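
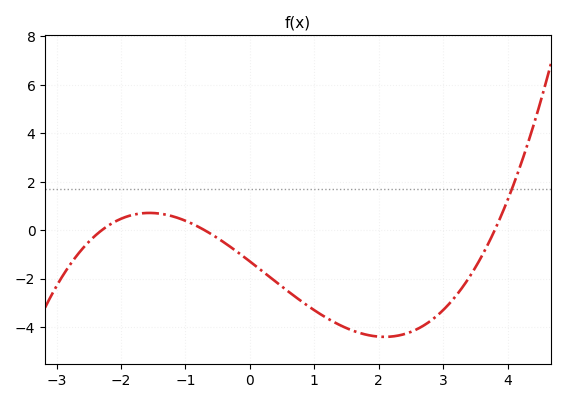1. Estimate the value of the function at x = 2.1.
-4.4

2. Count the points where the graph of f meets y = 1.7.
1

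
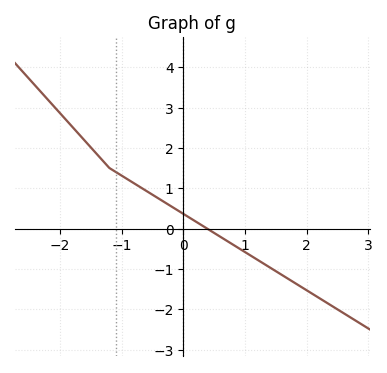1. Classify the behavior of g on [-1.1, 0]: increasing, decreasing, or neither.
decreasing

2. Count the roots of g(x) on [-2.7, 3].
1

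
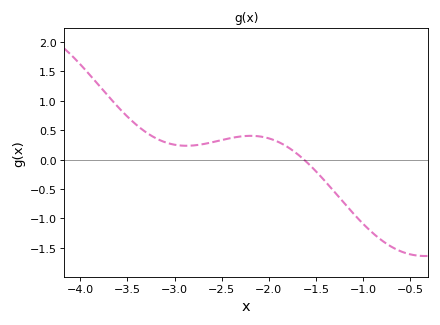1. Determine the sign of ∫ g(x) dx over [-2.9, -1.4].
positive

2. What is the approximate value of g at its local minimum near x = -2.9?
0.25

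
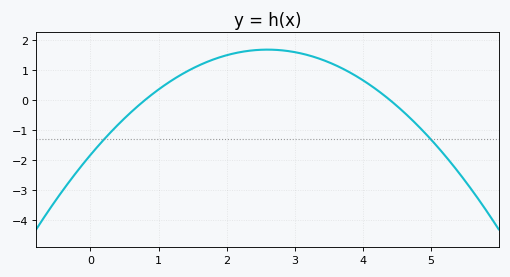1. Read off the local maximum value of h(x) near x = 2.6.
1.7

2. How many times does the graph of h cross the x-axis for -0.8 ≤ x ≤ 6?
2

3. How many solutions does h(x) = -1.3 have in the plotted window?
2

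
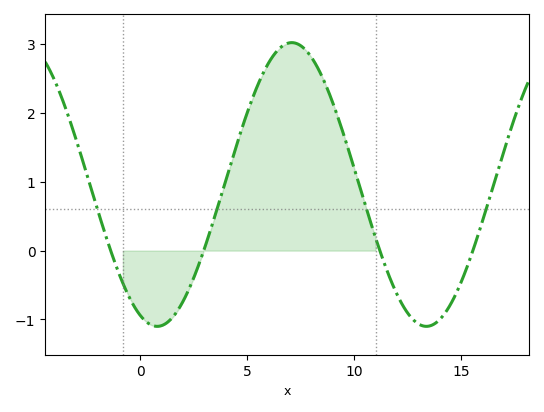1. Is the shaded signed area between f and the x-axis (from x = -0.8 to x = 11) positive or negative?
positive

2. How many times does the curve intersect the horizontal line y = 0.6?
4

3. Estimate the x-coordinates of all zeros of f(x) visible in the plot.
-1.37, 2.97, 11.2, 15.5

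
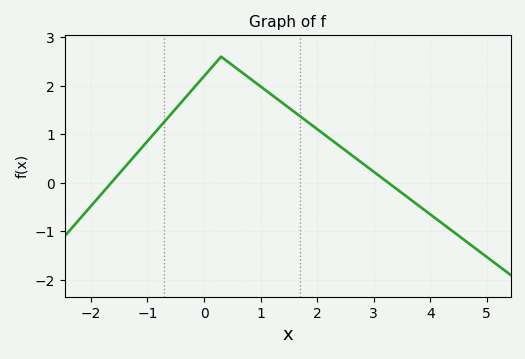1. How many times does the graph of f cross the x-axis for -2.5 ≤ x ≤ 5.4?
2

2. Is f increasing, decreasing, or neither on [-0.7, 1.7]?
neither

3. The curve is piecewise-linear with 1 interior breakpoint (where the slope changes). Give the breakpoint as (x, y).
(0.3, 2.6)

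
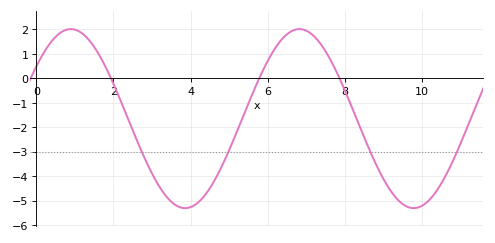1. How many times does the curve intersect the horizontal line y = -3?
4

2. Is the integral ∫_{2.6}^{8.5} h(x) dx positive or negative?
negative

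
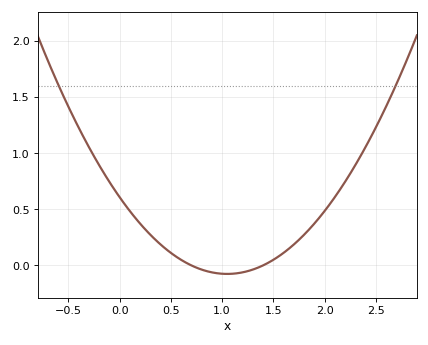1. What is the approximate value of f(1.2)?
-0.05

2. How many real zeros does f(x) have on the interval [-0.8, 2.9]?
2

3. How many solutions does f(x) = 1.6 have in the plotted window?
2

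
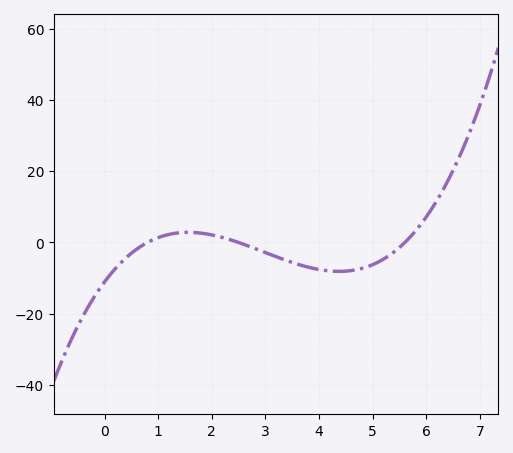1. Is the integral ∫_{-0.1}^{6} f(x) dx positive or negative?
negative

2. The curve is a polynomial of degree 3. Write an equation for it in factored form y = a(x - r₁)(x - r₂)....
y = 0.99(x - 0.8)(x - 2.5)(x - 5.6)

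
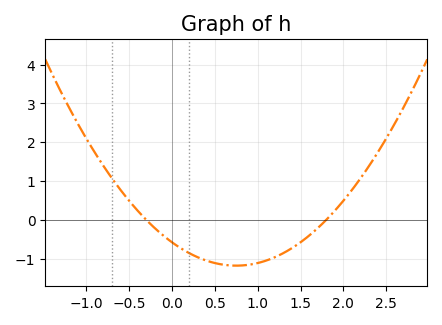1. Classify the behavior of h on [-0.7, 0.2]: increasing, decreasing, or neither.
decreasing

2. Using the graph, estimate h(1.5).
-0.578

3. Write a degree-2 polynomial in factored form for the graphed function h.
y = 1.07(x + 0.3)(x - 1.8)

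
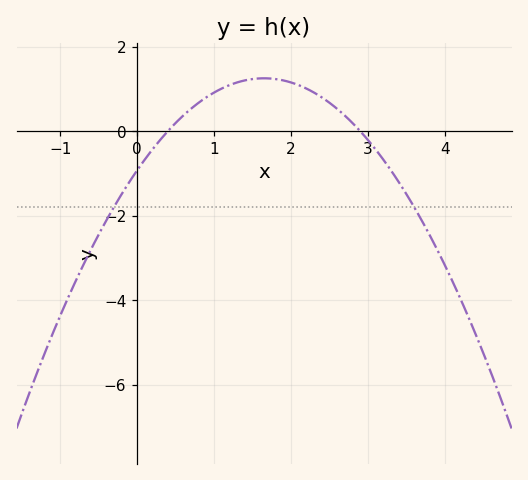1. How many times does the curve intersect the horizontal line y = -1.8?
2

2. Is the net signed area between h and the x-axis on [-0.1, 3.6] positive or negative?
positive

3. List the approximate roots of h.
0.4, 2.9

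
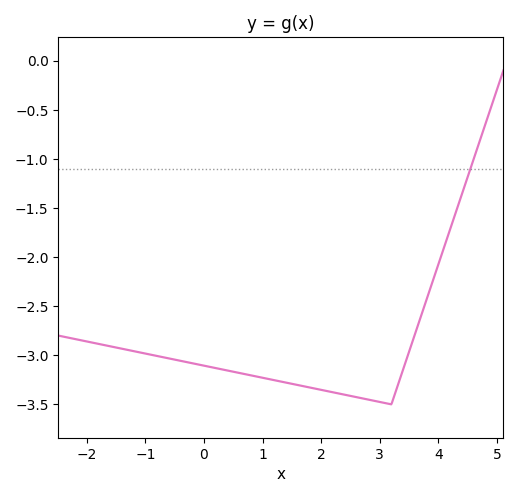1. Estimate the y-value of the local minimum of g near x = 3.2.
-3.5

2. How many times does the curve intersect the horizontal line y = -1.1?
1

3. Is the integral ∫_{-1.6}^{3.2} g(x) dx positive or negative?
negative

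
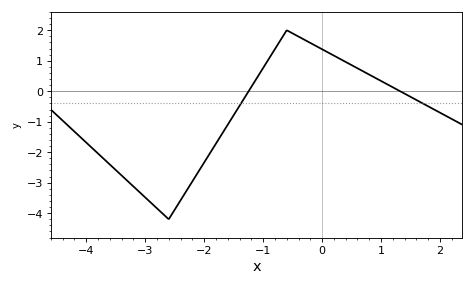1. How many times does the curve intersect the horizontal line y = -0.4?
2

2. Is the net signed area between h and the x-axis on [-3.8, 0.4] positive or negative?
negative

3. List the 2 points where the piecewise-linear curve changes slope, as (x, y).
(-2.6, -4.2); (-0.6, 2)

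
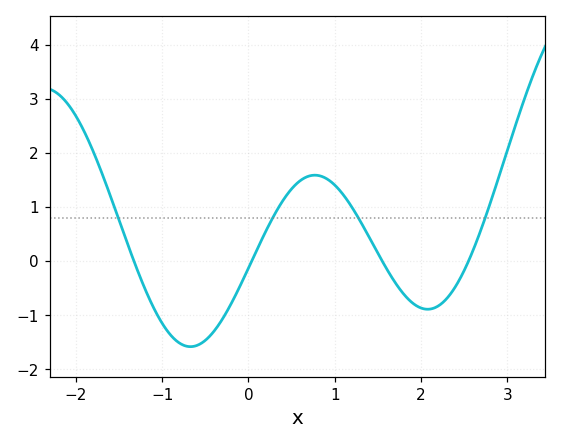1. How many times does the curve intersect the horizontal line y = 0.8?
4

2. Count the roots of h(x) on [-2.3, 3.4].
4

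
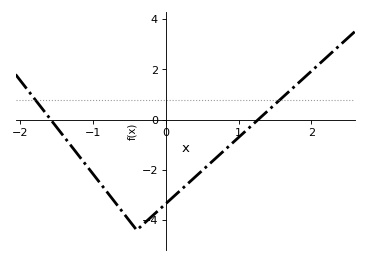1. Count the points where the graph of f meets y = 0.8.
2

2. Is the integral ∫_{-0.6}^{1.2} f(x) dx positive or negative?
negative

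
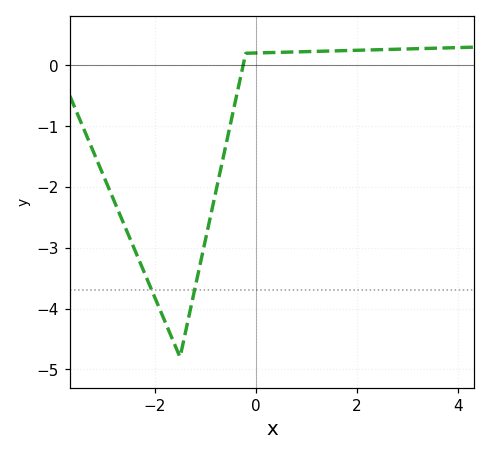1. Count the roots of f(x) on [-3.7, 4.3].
1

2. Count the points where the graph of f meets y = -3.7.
2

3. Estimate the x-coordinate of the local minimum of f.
-1.5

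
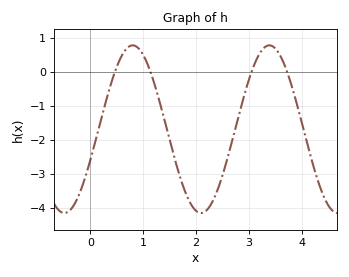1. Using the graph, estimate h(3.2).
0.516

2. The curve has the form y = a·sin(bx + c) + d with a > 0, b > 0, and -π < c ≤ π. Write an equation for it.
y = 2.46sin(2.43x - 0.38) - 1.69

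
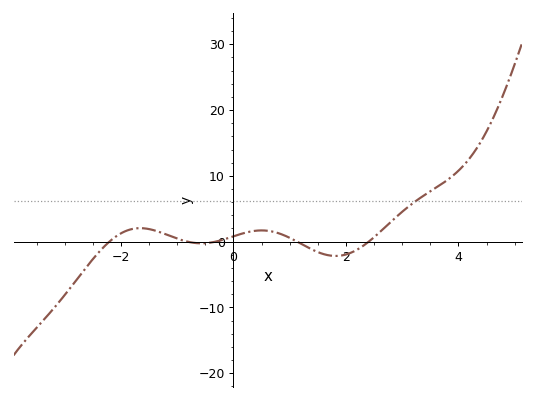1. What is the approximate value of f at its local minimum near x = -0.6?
-0.26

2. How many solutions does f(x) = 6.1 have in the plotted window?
1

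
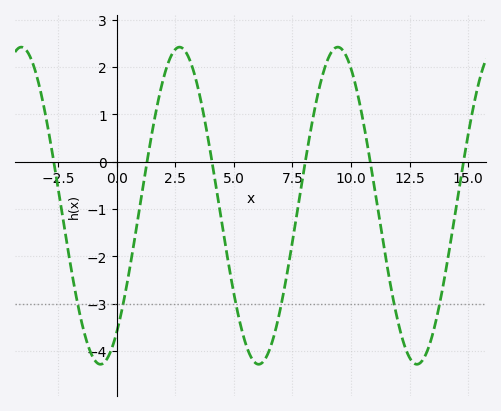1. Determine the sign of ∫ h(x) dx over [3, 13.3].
negative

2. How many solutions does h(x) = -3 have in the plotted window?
6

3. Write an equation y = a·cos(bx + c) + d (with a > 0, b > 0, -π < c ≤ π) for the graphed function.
y = 3.35cos(0.93x - 2.49) - 0.93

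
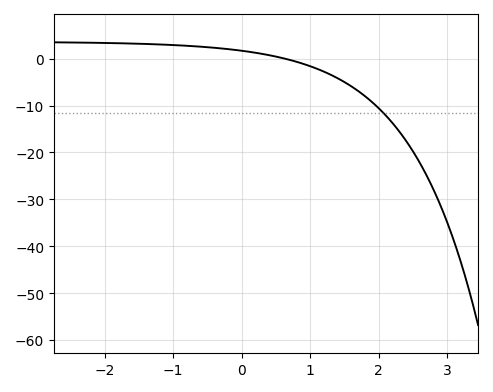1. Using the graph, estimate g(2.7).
-25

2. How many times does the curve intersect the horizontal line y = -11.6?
1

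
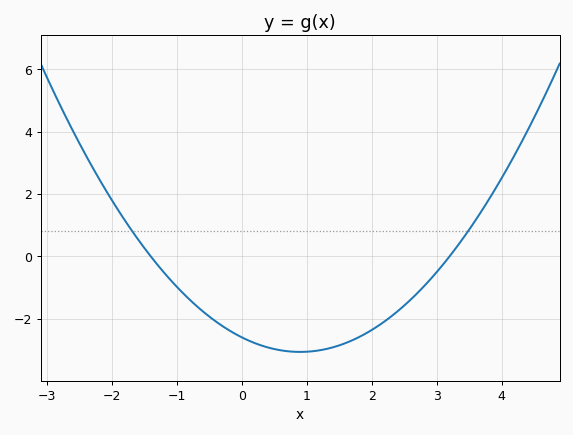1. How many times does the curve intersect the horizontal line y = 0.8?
2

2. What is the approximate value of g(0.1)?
-2.6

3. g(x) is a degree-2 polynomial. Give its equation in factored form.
y = 0.58(x + 1.4)(x - 3.2)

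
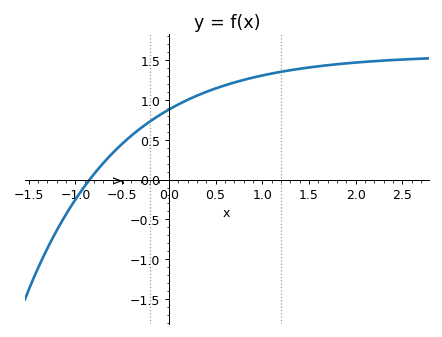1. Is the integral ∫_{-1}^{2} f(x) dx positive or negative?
positive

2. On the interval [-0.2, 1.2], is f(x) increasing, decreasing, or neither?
increasing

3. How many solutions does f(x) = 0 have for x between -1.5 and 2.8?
1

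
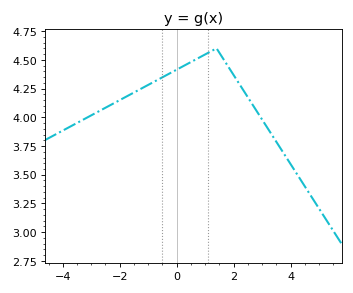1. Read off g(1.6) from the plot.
4.52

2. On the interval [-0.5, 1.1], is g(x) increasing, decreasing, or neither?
increasing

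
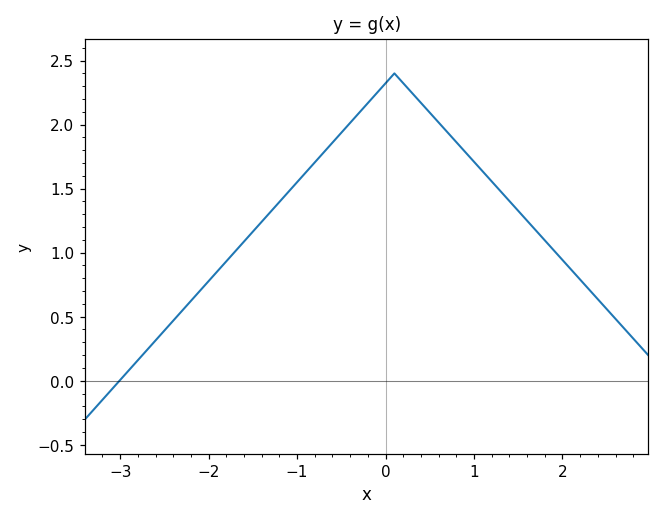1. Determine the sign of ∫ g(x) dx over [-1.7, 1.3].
positive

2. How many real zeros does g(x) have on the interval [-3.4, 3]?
1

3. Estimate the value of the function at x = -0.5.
1.95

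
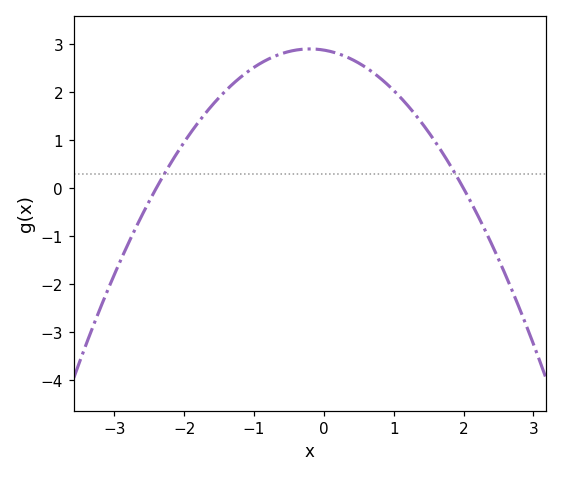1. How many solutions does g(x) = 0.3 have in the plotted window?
2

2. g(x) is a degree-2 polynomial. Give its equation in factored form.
y = -0.6(x + 2.4)(x - 2)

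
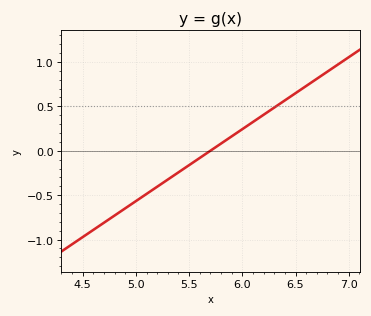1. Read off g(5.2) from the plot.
-0.4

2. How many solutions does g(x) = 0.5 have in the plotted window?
1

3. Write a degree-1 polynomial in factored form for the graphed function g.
y = 0.81(x - 5.7)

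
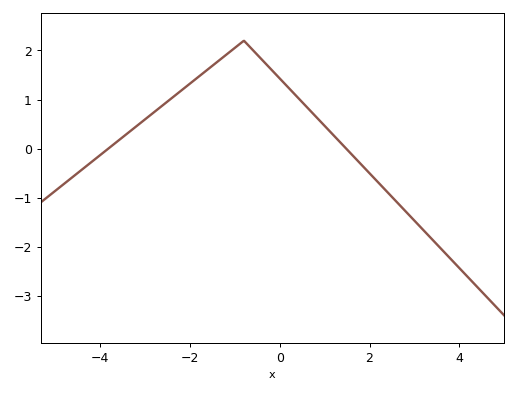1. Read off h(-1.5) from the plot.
1.7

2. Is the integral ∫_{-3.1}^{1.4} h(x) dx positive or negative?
positive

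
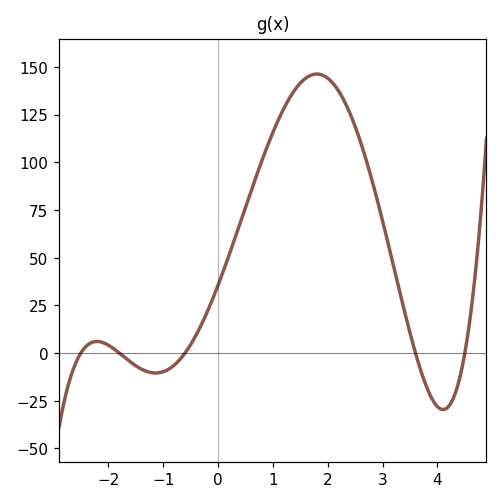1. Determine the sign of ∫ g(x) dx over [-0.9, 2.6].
positive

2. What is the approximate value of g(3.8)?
-20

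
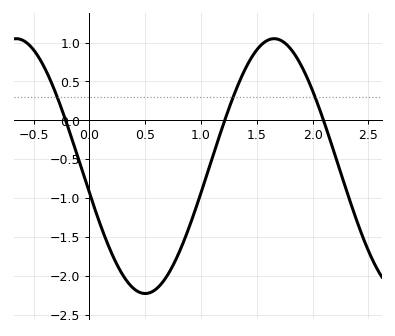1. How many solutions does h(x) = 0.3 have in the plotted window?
3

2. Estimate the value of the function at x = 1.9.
0.7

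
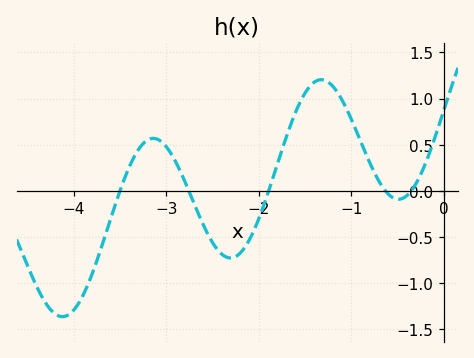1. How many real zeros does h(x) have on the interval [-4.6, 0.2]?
5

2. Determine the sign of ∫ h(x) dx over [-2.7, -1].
positive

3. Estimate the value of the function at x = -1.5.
1.06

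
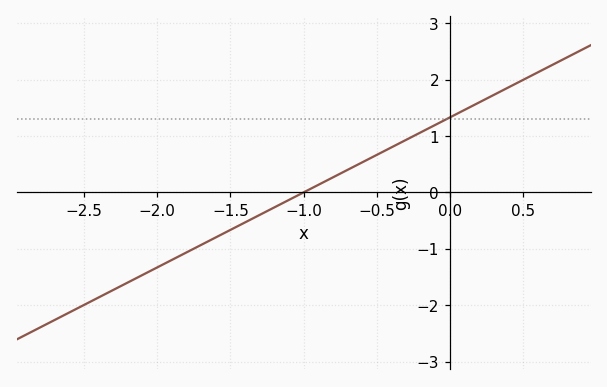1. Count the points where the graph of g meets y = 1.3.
1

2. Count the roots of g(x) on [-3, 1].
1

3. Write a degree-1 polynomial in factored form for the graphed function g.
y = 1.33(x + 1)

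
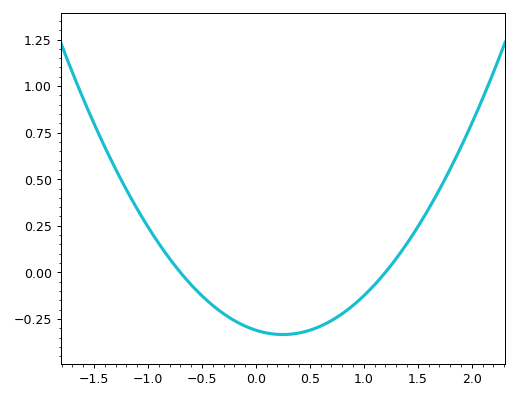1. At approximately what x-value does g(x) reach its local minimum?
0.25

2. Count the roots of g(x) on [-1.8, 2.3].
2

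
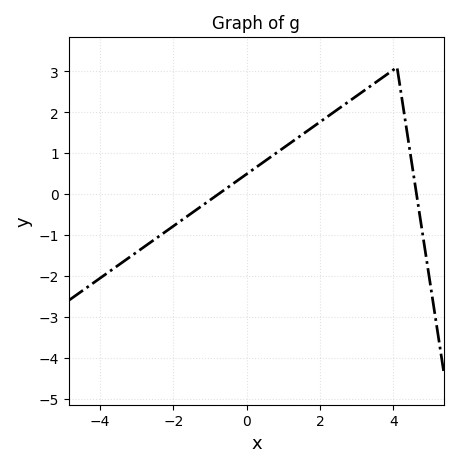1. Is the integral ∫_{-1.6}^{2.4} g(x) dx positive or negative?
positive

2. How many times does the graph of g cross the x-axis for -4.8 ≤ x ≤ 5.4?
2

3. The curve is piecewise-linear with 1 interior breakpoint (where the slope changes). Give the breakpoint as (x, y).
(4.1, 3.1)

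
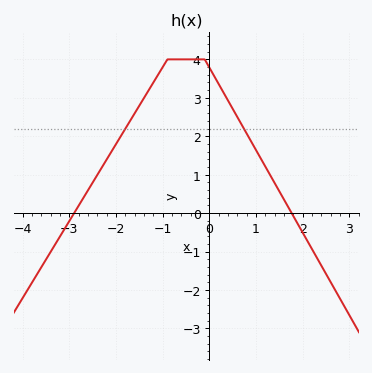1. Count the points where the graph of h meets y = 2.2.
2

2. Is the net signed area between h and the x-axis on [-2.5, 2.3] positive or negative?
positive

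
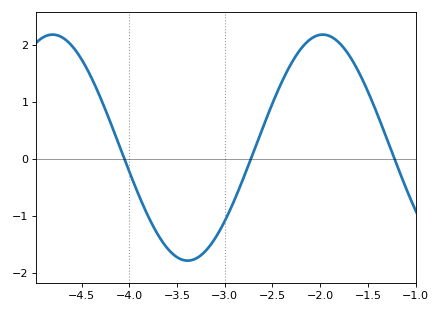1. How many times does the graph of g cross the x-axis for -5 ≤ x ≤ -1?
3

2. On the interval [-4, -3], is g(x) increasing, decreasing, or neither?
neither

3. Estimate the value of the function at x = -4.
-0.223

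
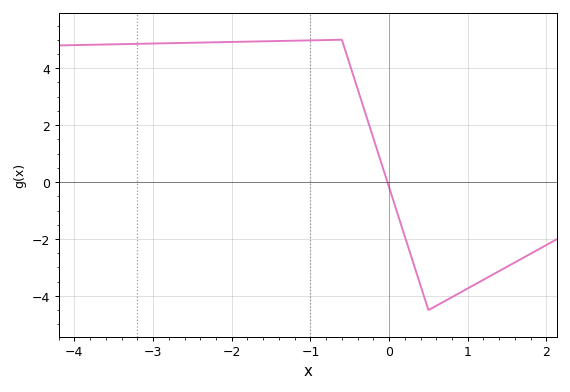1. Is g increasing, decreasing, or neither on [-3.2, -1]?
increasing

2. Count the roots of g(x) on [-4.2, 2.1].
1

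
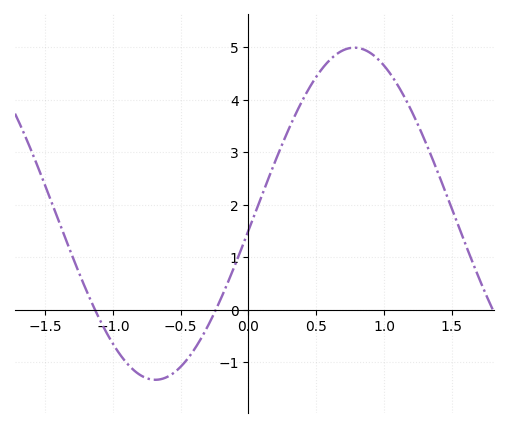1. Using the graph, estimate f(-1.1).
-0.174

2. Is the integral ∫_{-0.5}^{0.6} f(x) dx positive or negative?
positive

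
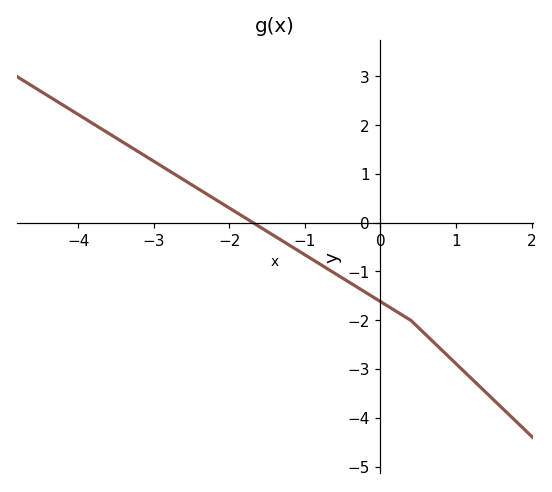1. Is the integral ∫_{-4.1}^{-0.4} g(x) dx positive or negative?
positive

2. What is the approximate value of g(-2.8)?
1.1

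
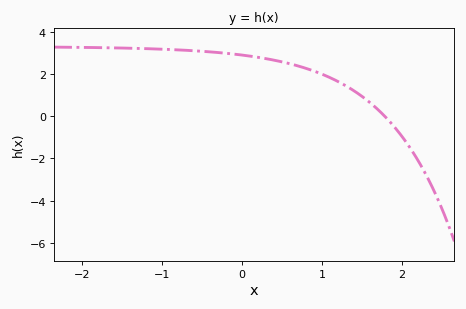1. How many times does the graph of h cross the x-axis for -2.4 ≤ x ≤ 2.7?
1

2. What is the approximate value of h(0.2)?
2.8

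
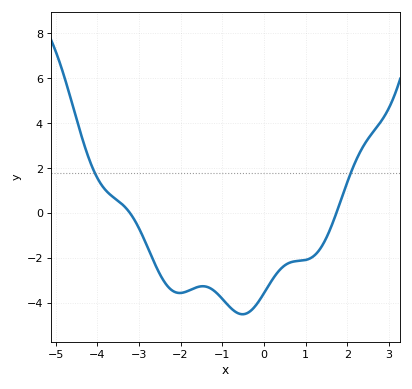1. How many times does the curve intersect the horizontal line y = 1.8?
2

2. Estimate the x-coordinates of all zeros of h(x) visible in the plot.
-3.22, 1.74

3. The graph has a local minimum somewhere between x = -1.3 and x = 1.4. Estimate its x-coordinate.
-0.511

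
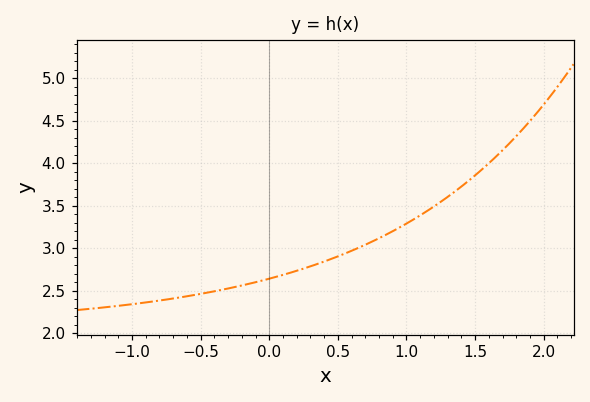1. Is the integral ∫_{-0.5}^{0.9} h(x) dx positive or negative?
positive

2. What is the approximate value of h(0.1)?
2.7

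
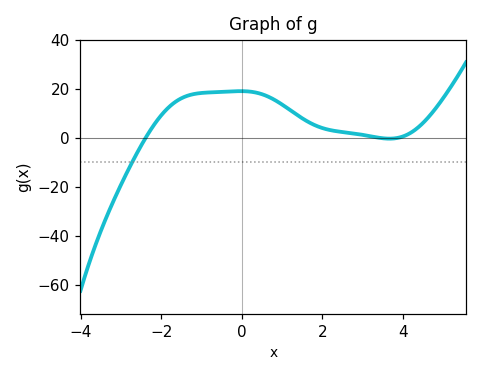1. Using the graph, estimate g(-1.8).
12.8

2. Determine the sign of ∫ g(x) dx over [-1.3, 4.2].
positive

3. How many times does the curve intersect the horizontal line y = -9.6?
1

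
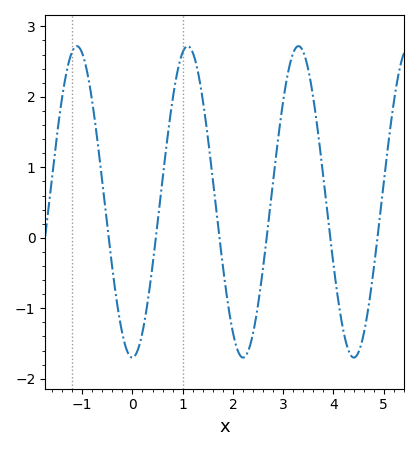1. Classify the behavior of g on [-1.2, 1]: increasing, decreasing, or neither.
neither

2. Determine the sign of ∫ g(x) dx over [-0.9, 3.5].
positive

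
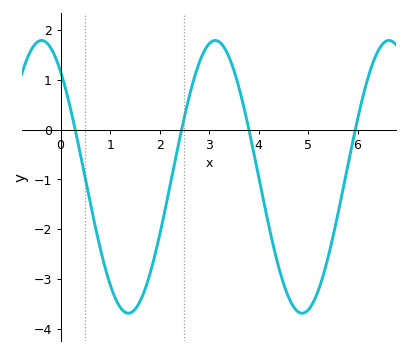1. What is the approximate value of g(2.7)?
1.04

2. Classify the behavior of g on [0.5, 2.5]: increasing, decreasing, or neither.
neither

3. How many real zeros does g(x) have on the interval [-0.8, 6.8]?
4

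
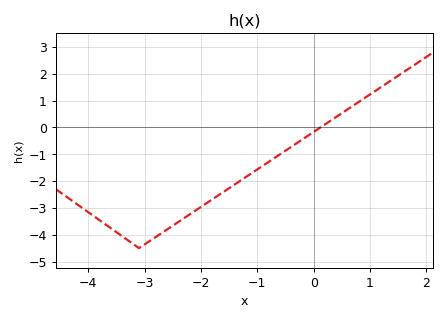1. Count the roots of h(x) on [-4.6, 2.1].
1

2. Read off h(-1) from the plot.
-1.57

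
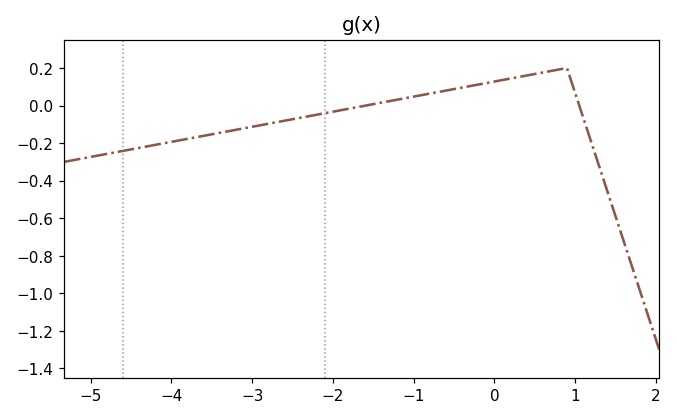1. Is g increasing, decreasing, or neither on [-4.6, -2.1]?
increasing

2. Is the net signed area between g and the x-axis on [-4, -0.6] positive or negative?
negative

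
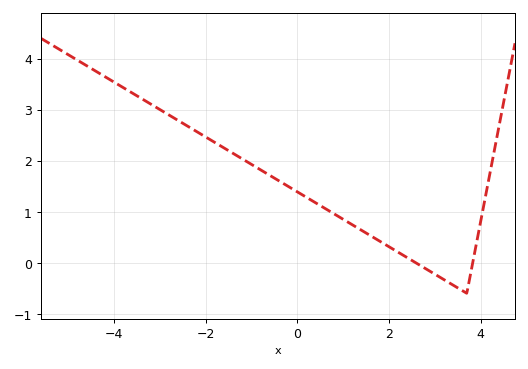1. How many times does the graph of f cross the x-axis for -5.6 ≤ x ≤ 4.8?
2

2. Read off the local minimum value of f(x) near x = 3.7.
-0.598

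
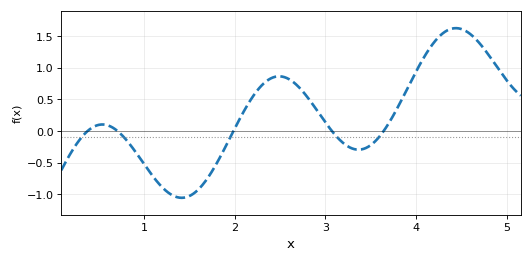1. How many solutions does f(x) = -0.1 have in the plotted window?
5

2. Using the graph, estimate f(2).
0.041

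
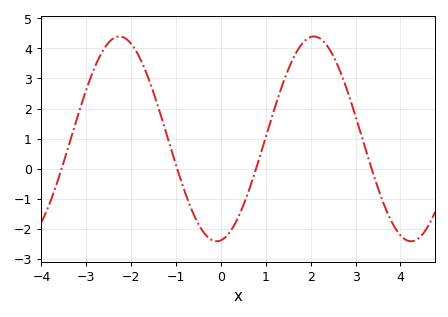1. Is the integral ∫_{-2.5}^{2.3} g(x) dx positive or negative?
positive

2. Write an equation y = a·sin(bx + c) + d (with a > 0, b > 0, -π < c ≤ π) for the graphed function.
y = 3.41sin(1.45x - 1.43) + 0.99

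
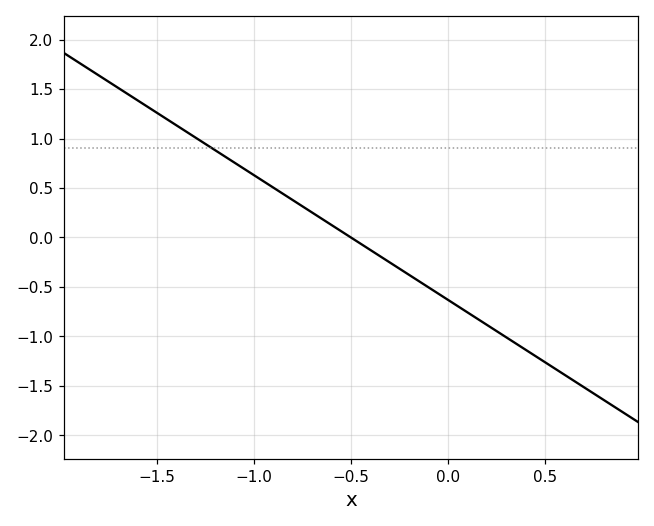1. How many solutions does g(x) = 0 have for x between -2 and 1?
1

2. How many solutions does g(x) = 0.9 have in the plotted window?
1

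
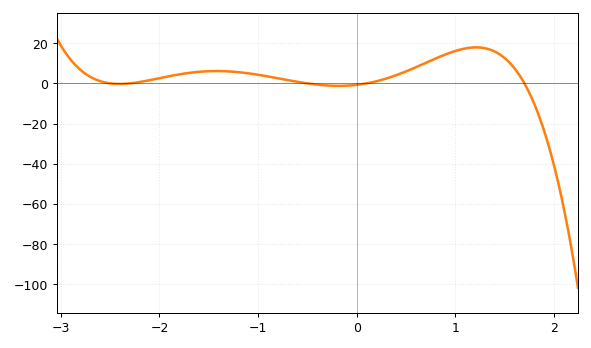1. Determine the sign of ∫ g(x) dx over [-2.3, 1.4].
positive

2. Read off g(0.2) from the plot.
1.05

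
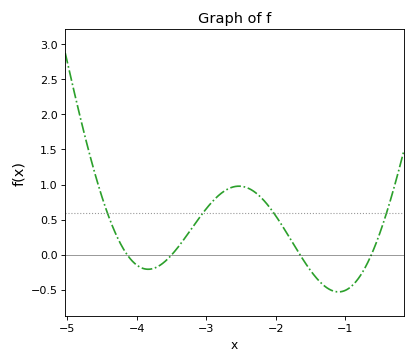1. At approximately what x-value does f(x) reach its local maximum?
-2.5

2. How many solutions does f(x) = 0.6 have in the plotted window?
4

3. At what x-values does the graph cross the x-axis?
-4.1, -3.5, -1.6, -0.6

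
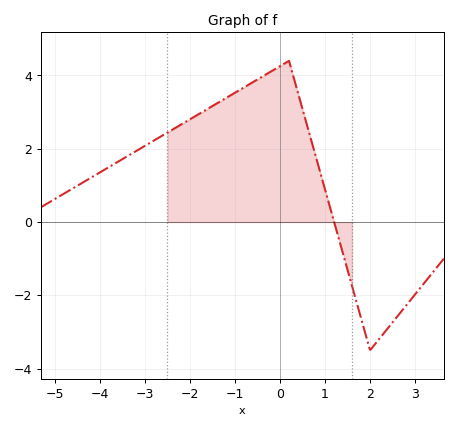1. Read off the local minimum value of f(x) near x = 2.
-3.4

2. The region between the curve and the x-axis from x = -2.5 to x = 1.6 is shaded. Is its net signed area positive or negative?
positive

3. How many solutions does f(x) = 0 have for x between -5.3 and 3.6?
1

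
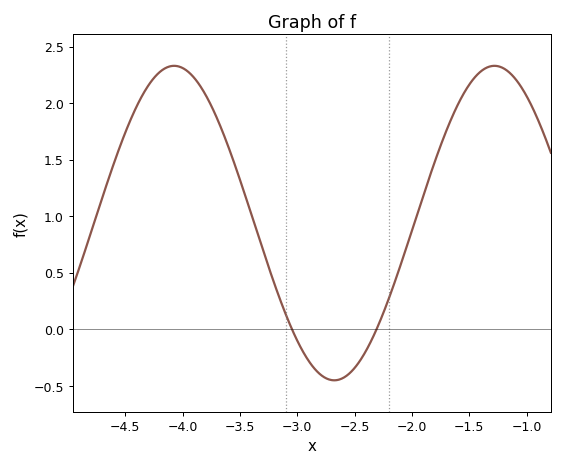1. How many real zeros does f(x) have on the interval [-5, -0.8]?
2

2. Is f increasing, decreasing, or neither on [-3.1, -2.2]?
neither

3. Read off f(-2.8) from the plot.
-0.4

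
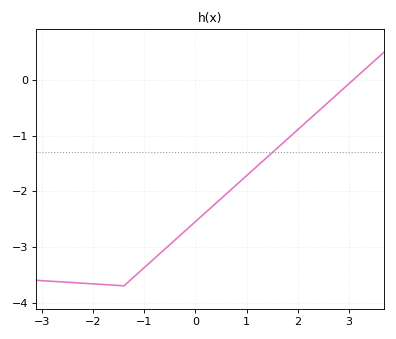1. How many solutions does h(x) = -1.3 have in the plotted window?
1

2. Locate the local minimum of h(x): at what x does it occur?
-1.4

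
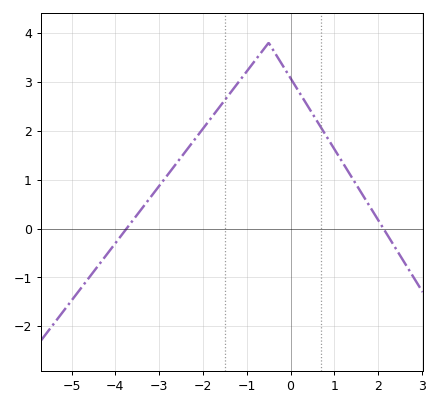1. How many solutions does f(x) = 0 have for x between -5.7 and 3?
2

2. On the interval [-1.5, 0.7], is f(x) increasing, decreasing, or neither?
neither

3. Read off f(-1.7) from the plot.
2.4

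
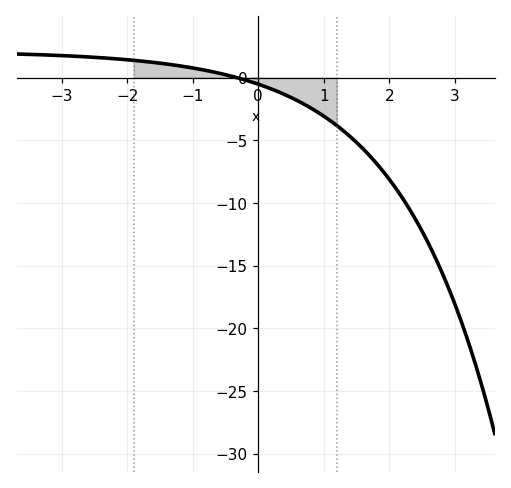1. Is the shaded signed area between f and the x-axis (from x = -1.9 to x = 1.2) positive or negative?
negative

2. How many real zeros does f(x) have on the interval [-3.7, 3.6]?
1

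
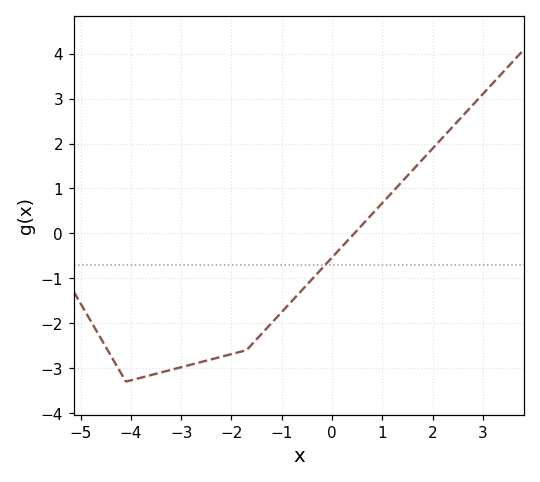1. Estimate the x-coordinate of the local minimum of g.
-4.1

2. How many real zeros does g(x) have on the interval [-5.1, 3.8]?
1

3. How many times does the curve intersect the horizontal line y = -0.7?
1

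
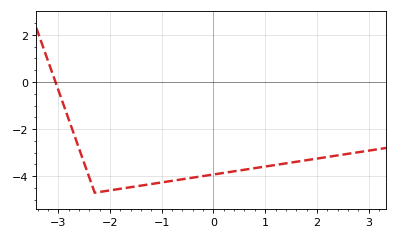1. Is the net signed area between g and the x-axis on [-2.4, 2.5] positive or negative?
negative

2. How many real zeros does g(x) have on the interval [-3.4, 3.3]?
1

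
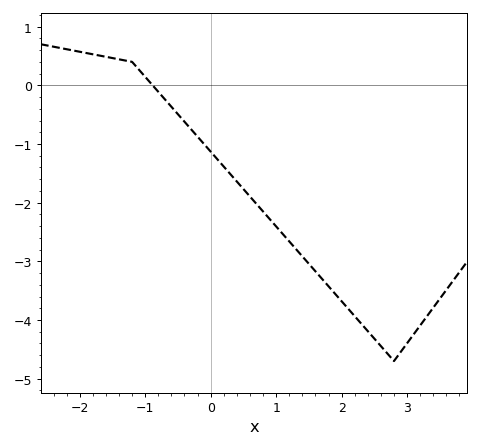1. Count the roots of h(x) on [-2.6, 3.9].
1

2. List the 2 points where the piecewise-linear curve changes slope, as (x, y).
(-1.2, 0.4); (2.8, -4.7)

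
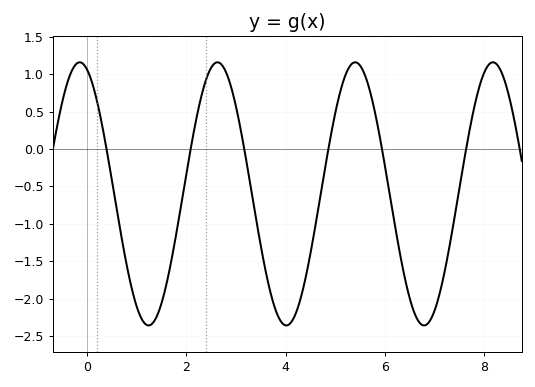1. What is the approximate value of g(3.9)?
-2.3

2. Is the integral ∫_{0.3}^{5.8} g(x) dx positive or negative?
negative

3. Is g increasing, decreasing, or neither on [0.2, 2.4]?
neither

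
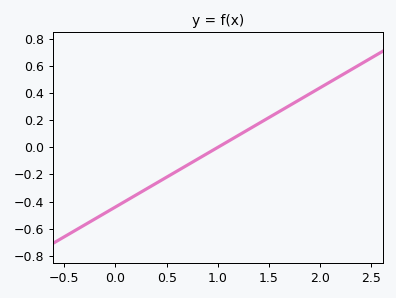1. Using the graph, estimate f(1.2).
0.08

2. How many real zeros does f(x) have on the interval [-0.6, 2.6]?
1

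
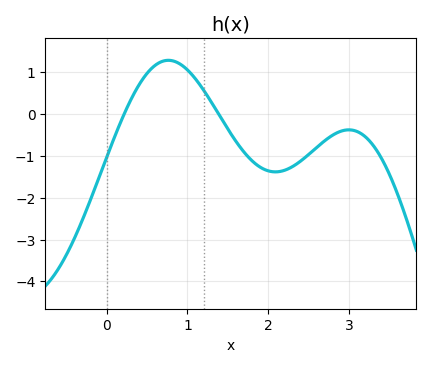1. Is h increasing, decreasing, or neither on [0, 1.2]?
neither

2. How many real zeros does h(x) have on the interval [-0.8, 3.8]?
2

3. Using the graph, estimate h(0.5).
1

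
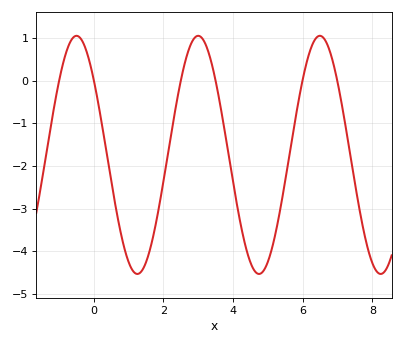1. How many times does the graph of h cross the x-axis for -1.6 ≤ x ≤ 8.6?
6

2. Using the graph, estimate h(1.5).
-4.3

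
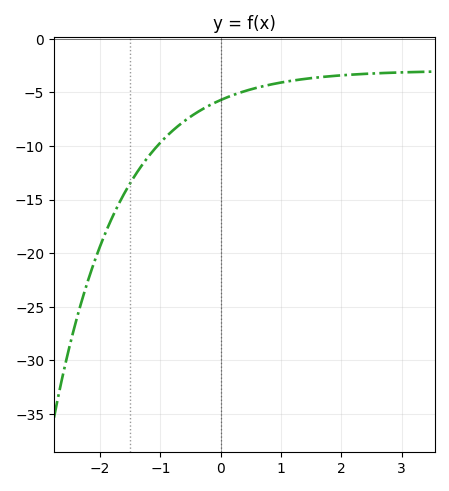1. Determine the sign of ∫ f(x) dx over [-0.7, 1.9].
negative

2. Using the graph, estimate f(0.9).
-4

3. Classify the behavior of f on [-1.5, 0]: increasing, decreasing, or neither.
increasing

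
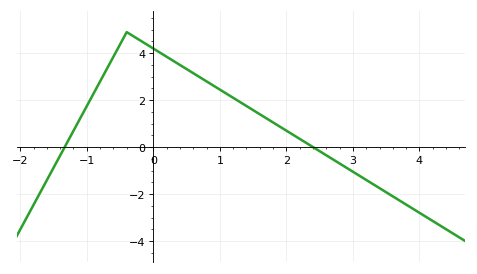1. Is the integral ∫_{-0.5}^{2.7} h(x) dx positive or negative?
positive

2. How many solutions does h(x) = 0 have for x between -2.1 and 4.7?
2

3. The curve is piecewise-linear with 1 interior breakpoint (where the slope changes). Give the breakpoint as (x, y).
(-0.4, 4.9)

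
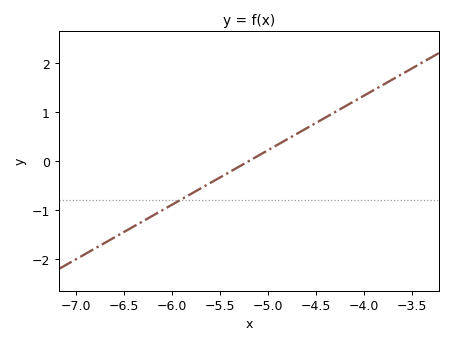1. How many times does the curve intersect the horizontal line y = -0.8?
1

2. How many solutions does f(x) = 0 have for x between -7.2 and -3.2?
1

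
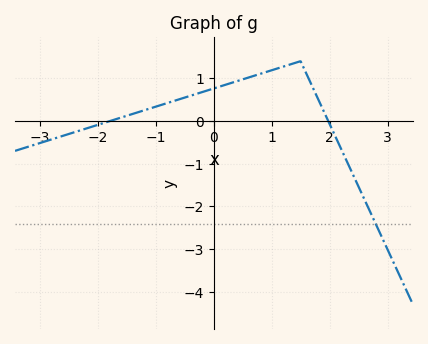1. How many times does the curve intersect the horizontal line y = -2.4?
1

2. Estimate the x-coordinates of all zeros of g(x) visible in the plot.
-1.78, 1.98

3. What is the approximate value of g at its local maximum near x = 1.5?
1.4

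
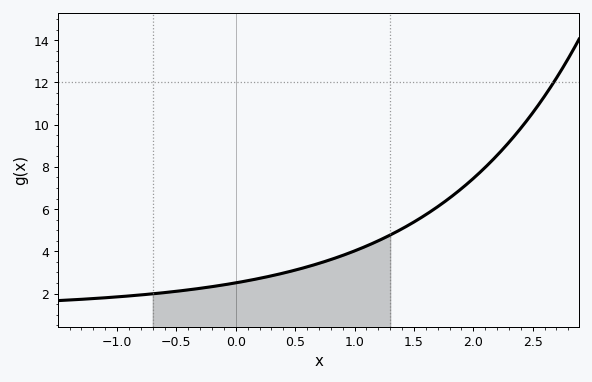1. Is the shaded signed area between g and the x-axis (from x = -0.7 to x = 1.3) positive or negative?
positive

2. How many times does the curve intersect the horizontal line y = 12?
1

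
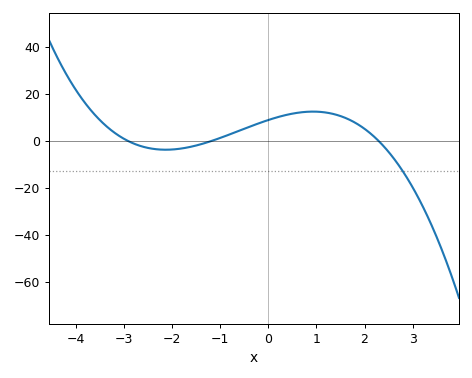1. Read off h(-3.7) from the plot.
14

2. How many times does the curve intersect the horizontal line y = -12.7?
1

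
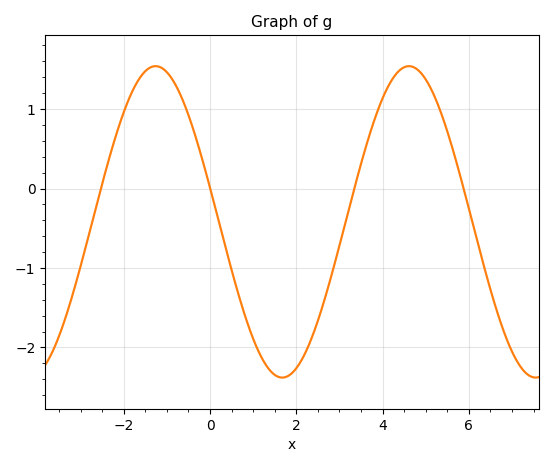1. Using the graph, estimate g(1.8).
-2.4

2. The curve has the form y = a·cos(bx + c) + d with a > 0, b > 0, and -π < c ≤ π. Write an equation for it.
y = 1.96cos(1.1x + 1.3) - 0.42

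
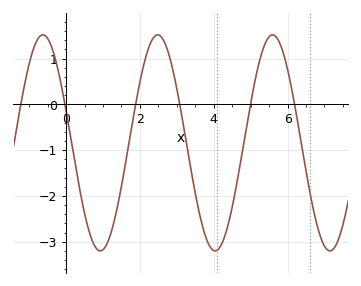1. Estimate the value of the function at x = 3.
0.341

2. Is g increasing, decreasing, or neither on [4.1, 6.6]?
neither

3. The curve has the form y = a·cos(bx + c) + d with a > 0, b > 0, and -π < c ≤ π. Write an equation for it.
y = 2.36cos(2.02x + 1.27) - 0.84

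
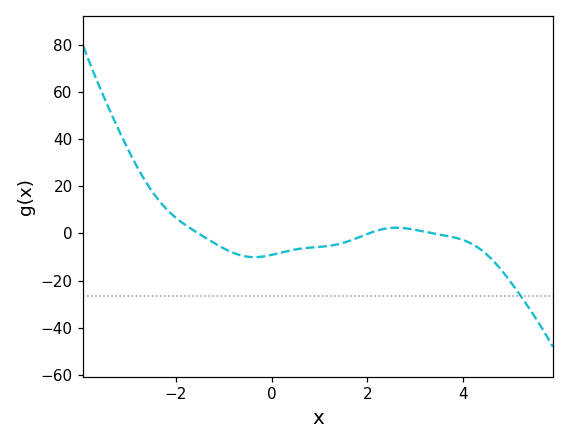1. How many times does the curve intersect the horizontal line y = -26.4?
1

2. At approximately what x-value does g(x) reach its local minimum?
-0.4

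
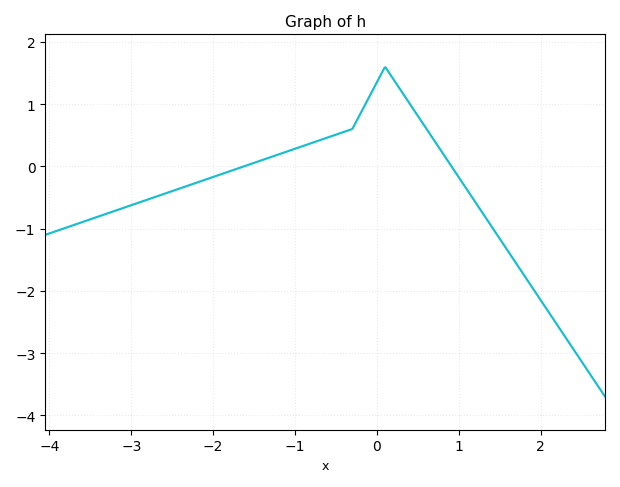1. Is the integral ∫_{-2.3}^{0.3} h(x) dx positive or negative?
positive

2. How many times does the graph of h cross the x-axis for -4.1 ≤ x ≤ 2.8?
2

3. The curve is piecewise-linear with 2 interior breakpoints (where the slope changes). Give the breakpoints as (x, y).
(-0.3, 0.6); (0.1, 1.6)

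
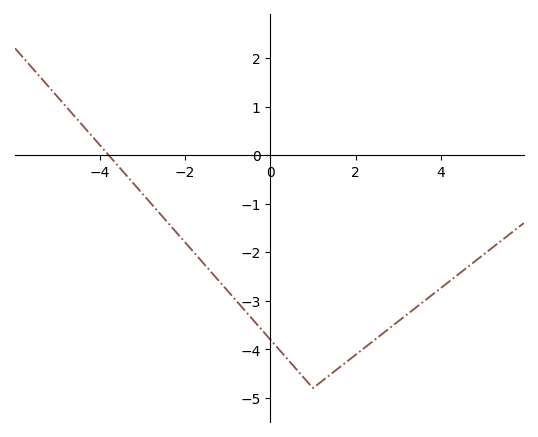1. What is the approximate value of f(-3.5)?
-0.3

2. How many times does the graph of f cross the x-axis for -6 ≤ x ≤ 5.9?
1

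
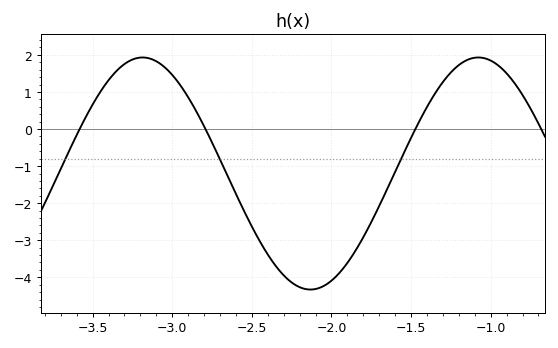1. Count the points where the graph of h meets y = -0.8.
3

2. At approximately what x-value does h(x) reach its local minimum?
-2.13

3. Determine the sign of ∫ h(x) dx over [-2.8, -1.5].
negative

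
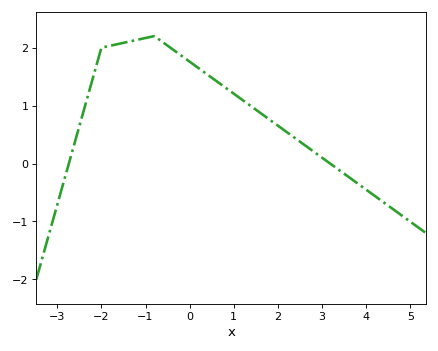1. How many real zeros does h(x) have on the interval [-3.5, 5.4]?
2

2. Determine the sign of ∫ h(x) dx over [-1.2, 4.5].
positive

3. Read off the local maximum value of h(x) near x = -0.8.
2.2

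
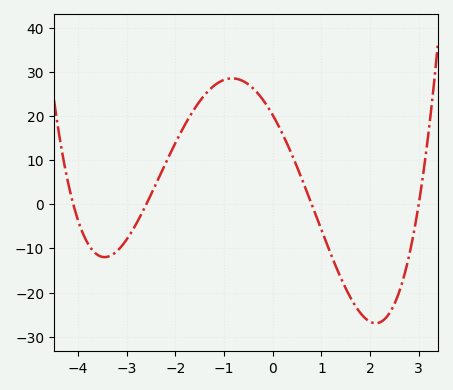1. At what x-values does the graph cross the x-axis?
-4, -2.6, 0.8, 3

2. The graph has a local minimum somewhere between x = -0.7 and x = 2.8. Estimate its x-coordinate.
2.2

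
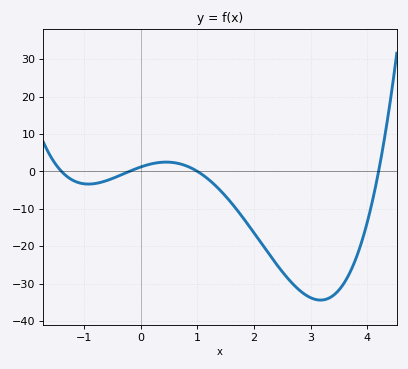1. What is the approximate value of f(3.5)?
-32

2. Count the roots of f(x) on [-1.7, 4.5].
4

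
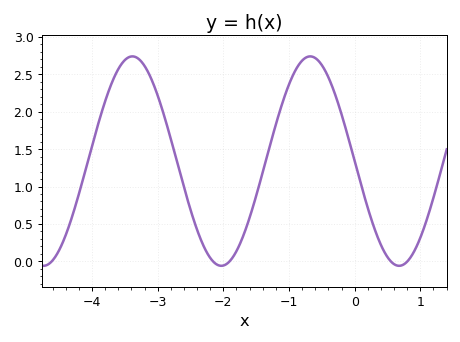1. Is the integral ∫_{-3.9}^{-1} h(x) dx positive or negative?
positive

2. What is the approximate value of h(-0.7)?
2.75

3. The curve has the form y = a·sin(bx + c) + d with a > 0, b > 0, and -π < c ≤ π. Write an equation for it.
y = 1.4sin(2.3x - 3.1) + 1.34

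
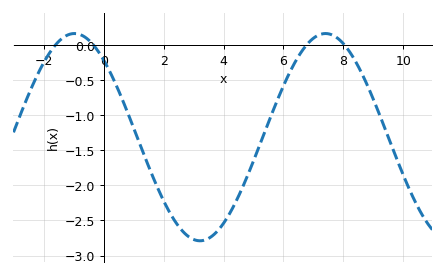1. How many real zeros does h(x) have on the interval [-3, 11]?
4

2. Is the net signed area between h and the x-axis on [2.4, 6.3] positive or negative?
negative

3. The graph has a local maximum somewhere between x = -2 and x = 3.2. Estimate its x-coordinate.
-1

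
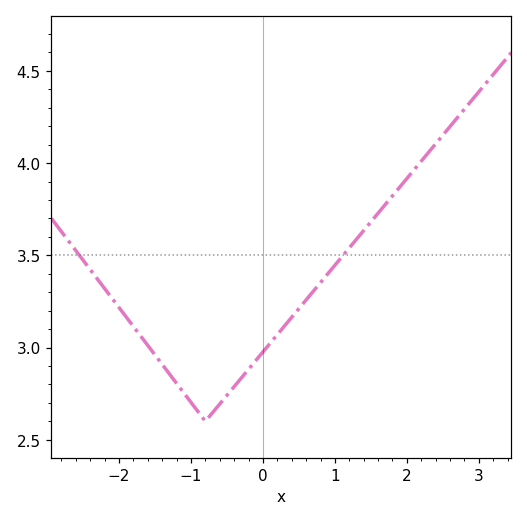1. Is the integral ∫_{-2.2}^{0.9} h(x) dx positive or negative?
positive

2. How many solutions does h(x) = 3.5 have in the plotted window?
2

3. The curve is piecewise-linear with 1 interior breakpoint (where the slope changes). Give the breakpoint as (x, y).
(-0.8, 2.6)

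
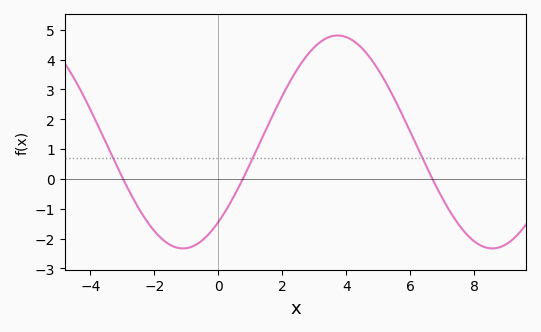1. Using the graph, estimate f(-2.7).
-0.6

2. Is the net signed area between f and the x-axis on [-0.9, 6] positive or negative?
positive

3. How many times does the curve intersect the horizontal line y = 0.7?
3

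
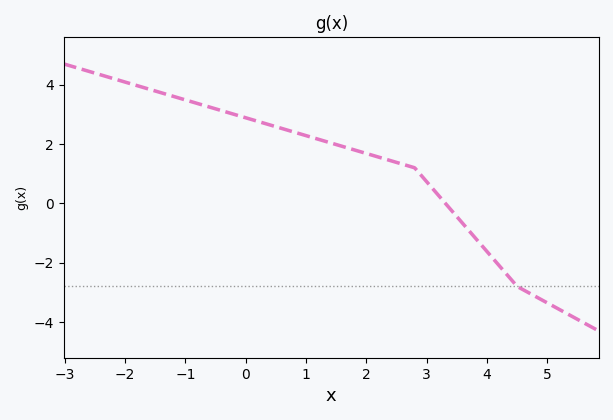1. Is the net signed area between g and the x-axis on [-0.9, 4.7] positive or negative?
positive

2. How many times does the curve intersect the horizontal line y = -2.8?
1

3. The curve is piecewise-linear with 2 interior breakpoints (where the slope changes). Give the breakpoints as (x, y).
(2.8, 1.2); (4.5, -2.8)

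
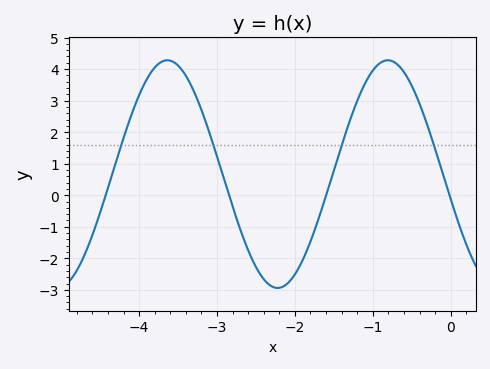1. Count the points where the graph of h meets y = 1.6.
4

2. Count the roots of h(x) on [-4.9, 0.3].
4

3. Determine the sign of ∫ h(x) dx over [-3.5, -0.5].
positive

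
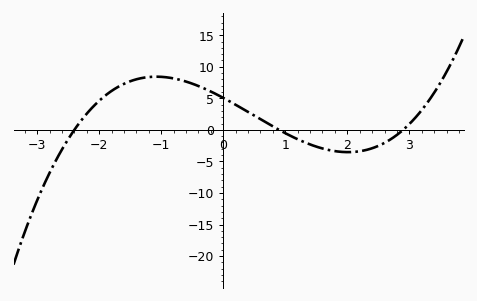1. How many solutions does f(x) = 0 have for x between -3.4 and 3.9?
3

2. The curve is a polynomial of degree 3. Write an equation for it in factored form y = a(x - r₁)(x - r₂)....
y = 0.81(x + 2.4)(x - 0.9)(x - 2.9)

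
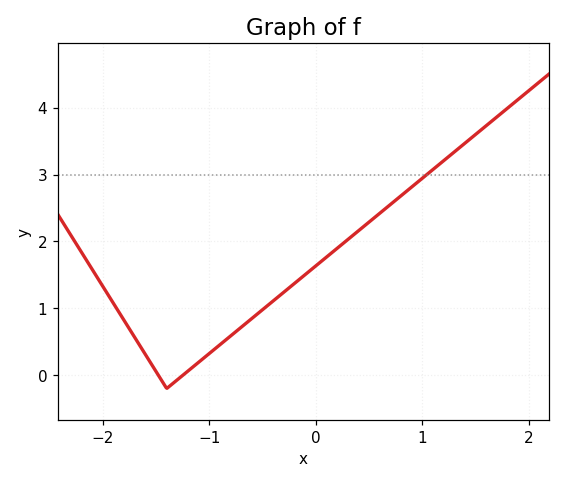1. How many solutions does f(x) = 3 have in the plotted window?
1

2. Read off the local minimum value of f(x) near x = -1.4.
-0.2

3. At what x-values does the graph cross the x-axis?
-1.5, -1.2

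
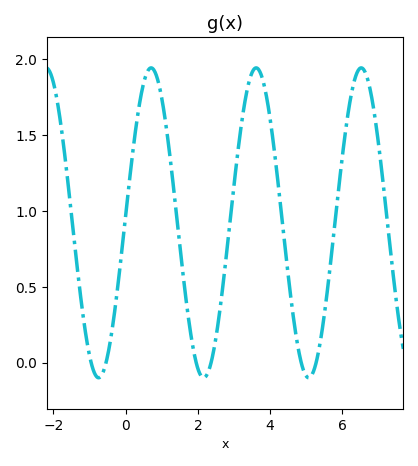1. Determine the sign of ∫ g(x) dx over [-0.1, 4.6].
positive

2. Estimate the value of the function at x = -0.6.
-0.05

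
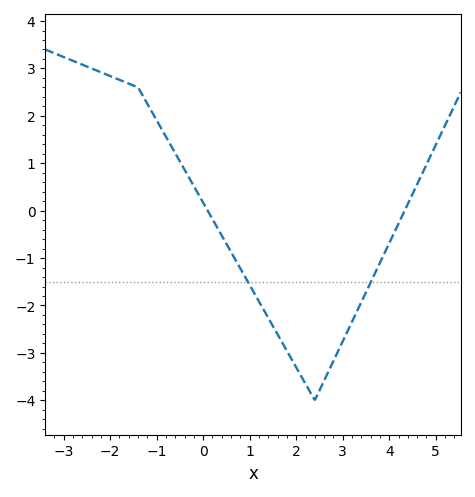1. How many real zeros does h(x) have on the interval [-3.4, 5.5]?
2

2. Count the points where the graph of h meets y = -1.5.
2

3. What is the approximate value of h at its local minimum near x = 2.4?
-4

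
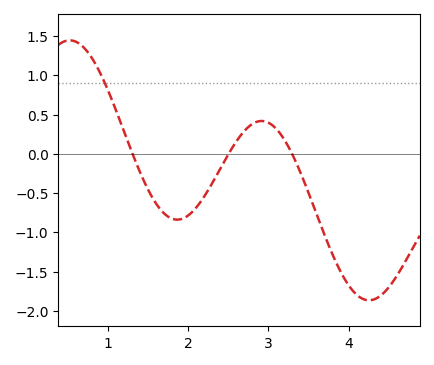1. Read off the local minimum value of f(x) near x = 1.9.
-0.85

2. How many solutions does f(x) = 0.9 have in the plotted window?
1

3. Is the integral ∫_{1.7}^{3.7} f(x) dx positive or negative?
negative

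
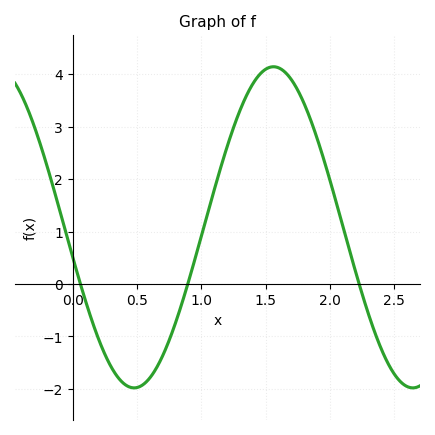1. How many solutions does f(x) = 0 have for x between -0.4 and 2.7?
3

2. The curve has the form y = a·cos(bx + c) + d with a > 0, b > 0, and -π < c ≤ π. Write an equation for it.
y = 3.06cos(2.9x + 1.76) + 1.08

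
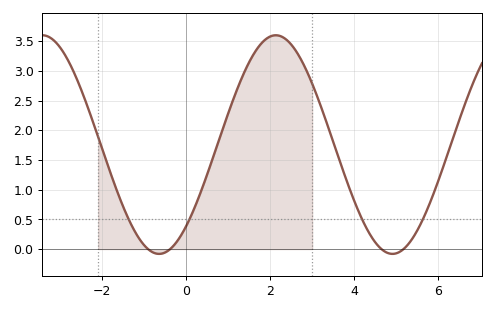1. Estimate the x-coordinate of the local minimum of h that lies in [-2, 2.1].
-0.6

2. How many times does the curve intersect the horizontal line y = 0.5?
4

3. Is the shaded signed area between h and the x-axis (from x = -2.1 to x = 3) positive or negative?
positive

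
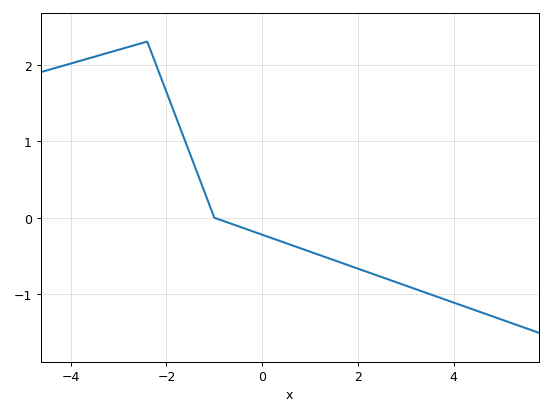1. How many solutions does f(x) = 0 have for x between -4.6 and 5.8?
1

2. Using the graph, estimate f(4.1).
-1.1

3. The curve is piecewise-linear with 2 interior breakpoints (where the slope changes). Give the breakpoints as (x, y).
(-2.4, 2.3); (-1, 0)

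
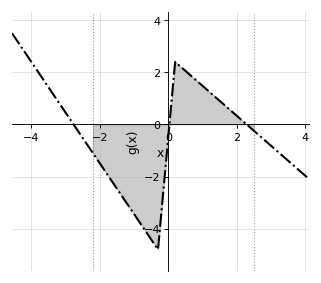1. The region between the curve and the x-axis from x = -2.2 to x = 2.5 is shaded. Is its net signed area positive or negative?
negative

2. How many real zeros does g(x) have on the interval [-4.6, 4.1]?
3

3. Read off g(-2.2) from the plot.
-1.2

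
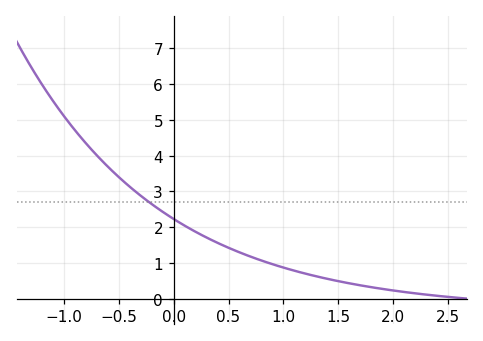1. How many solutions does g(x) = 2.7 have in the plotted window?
1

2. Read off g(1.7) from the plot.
0.4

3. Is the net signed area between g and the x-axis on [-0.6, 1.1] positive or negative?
positive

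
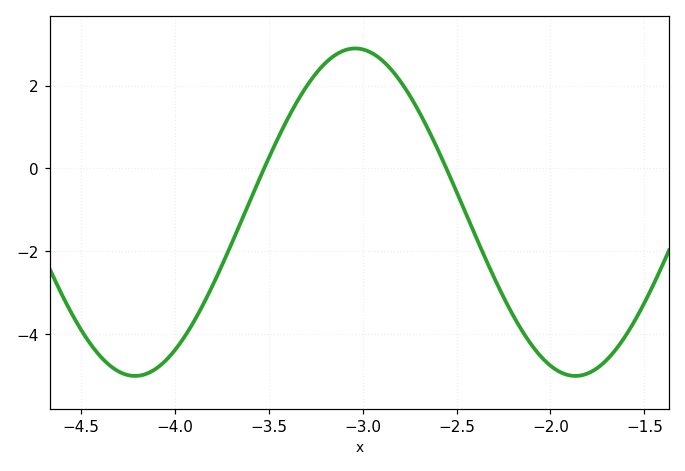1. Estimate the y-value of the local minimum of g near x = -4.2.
-5.02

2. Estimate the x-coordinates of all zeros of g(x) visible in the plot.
-3.52, -2.55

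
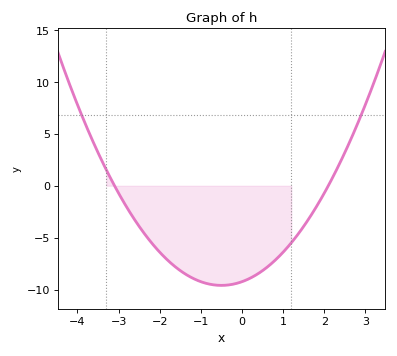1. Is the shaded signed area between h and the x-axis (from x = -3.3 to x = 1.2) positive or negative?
negative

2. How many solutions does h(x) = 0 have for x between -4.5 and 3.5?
2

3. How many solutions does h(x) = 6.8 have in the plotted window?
2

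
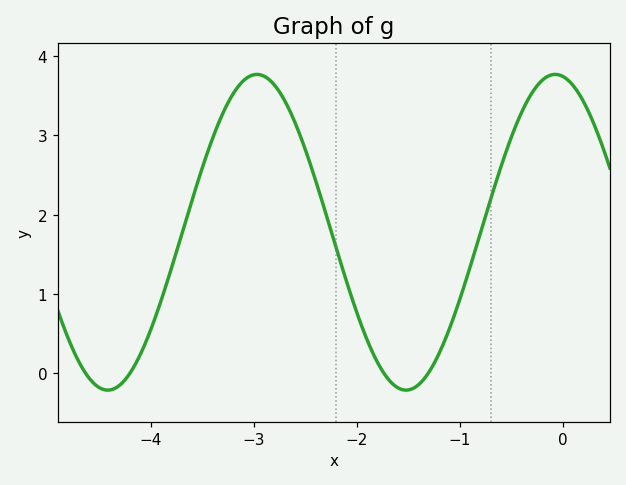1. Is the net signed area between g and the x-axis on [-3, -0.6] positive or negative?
positive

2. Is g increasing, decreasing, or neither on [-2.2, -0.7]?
neither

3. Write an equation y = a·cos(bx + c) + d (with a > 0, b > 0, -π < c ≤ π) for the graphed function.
y = 1.99cos(2.2x + 0.16) + 1.78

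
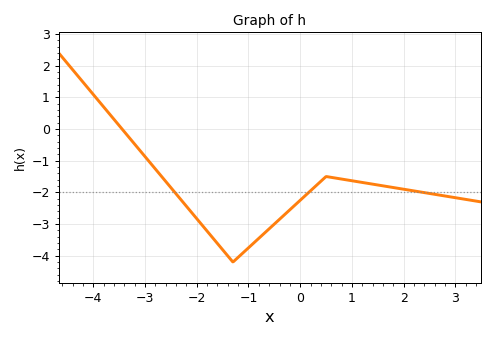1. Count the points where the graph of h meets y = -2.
3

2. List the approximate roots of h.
-3.4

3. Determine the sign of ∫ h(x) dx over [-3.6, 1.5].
negative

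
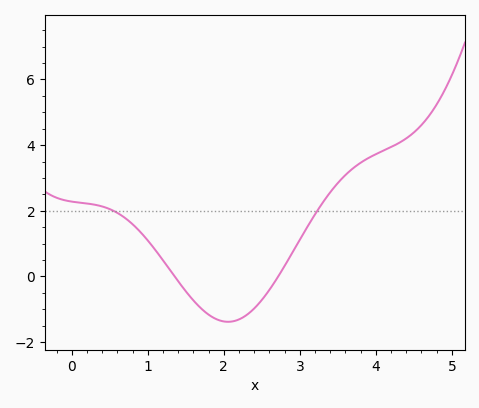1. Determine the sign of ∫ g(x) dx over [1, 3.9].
positive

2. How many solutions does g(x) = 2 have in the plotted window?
2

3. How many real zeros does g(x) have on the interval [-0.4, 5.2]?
2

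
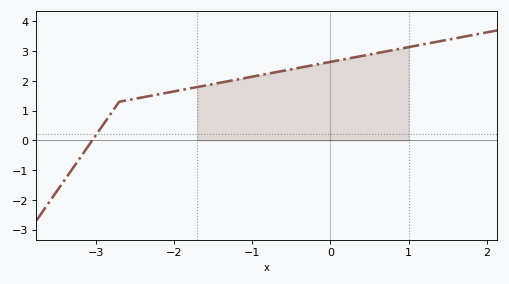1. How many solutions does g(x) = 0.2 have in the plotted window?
1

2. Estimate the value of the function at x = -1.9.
1.7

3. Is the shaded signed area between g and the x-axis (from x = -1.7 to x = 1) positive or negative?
positive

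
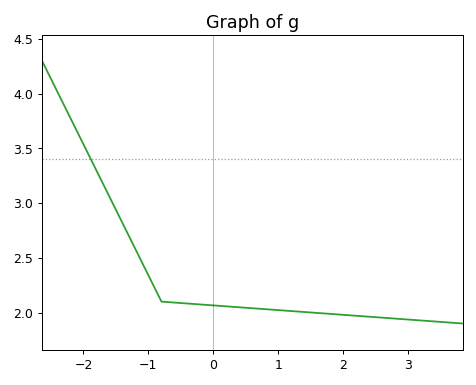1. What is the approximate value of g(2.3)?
1.95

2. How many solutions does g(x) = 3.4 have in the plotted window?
1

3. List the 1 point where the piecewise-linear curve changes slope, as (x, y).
(-0.8, 2.1)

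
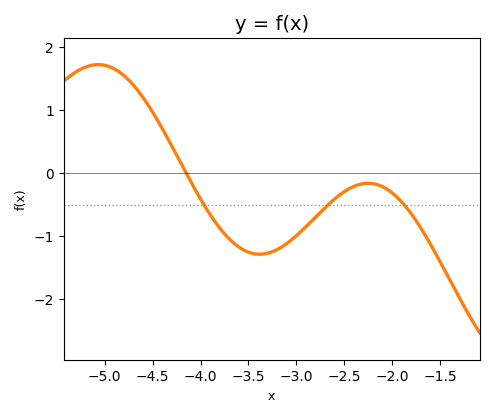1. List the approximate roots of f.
-4.2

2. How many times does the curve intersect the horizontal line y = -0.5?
3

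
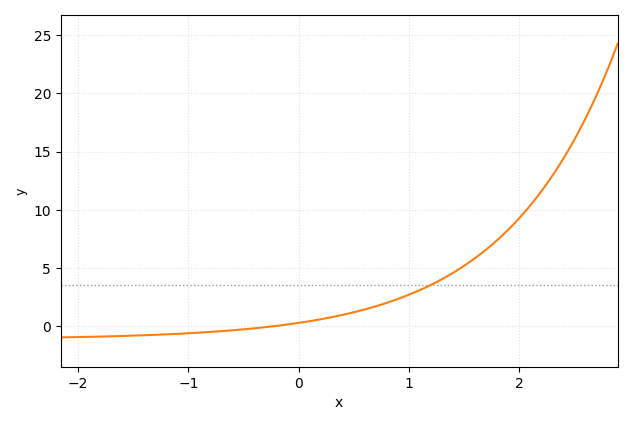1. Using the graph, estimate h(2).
9.29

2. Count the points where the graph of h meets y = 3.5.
1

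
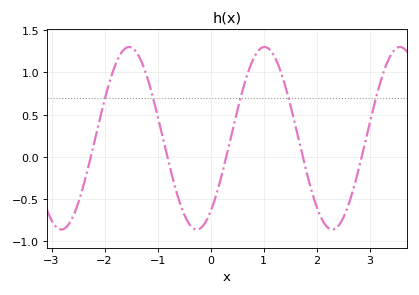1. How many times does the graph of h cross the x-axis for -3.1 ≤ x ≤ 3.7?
5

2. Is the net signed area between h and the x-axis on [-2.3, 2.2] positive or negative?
positive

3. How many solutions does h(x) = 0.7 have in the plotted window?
5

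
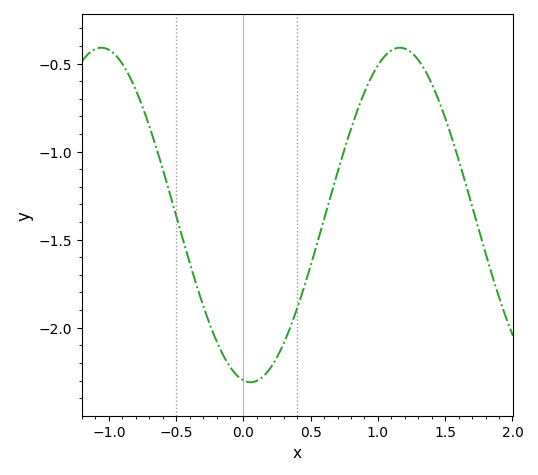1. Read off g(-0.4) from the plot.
-1.65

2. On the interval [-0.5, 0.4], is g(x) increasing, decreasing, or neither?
neither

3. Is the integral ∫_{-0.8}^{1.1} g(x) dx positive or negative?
negative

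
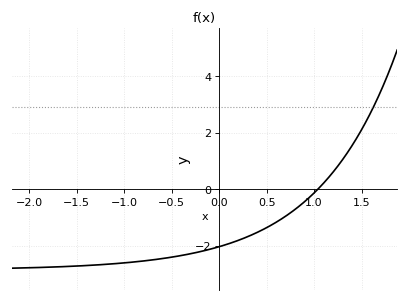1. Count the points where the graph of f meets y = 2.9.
1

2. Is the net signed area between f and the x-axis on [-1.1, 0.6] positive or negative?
negative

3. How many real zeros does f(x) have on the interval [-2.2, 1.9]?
1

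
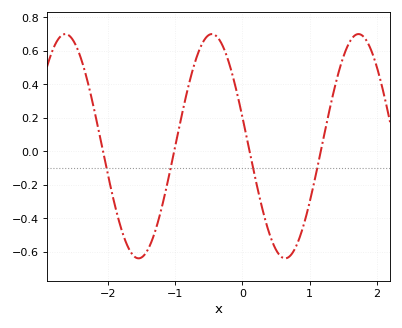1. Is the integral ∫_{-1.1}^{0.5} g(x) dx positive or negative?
positive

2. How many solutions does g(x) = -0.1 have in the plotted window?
4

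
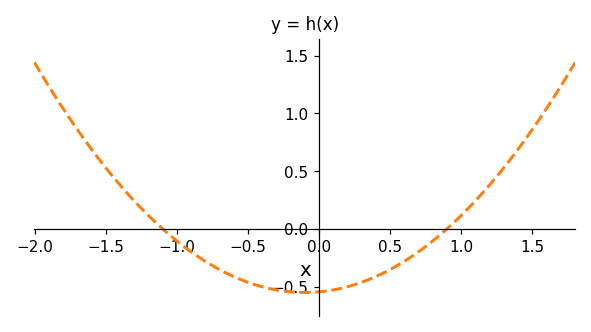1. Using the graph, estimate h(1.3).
0.528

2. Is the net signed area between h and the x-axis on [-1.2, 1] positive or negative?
negative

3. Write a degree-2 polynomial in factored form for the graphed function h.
y = 0.55(x + 1.1)(x - 0.9)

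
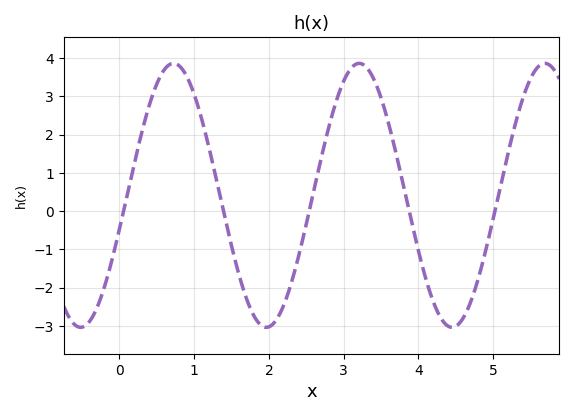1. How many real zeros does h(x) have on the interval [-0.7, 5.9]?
5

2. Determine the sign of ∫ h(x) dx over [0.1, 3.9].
positive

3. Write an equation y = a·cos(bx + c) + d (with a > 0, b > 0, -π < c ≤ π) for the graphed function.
y = 3.45cos(2.53x - 1.83) + 0.41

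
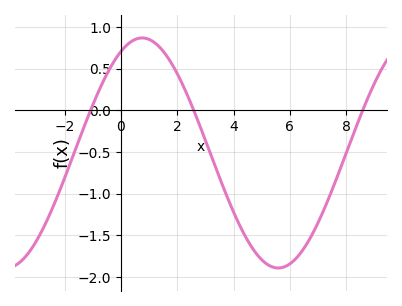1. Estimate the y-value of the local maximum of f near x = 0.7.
0.85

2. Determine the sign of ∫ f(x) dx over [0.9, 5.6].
negative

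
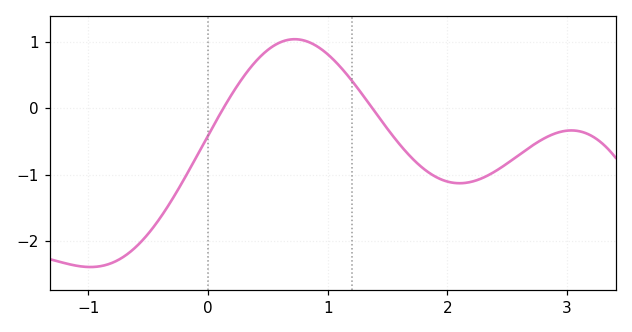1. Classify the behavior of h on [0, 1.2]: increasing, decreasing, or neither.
neither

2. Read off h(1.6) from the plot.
-0.542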